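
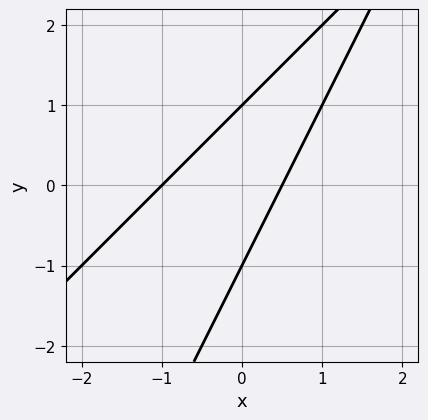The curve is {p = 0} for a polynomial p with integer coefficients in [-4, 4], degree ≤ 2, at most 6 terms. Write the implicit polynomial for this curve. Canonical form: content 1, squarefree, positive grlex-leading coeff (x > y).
(a) Degree: the shape is more complex than any degree-1 curve, so deg p = 2.
(b) Against the integer gridlines: it meets the x-axis at x = -1 (among the integer gridlines); among the integer gridlines, it crosses the y-axis at y ∈ {-1, 1}.
(c) Matching integer coefficients to the picture gives p.

2*x^2 - 3*x*y + y^2 + x - 1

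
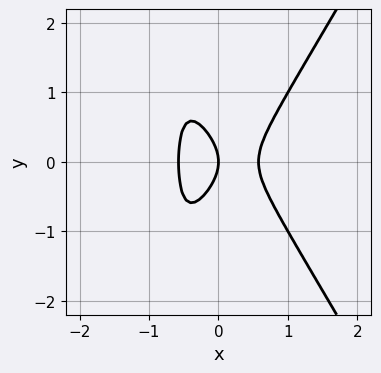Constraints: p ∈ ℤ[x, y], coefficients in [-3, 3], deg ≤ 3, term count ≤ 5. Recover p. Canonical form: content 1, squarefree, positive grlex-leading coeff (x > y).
Degree: the shape is more complex than any degree-2 curve, so deg p = 3.
Symmetries: mirror symmetry y ↦ −y ⇒ only even powers of y.
Reading off the gridlines: one x-axis crossing is at x = 0; one y-axis crossing is at y = 0.
Together with the visible shape, these determine p as stated.

3*x^3 - x*y^2 - y^2 - x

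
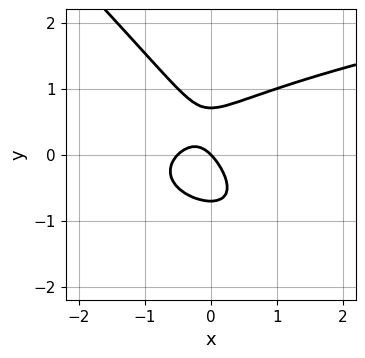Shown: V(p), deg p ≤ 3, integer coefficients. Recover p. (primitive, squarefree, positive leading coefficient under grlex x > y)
2*x*y^2 + 2*y^3 - 2*x^2 - x - y

1. The degree is 3 — no degree-2 curve has this shape.
2. From the axis intercepts and sections: it crosses the x-axis at the gridline x = 0; it crosses the y-axis at the gridline y = 0.
3. Assembling these constraints gives the stated polynomial.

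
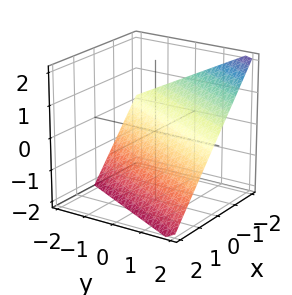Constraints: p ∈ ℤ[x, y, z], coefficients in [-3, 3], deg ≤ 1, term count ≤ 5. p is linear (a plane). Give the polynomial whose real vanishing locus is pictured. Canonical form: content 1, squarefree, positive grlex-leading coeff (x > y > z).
2*x - y + 2*z + 2

First, degree: the surface is flat (a plane), so deg p = 1.
Then, observable constraints: it crosses the z-axis at the gridline z = -1; it crosses the x-axis at the gridline x = -1.
Finally, solving for integer coefficients yields p as stated. Check: (0, 2, 0) on the y-axis lies on the surface, and p(0, 2, 0) = 0. ✓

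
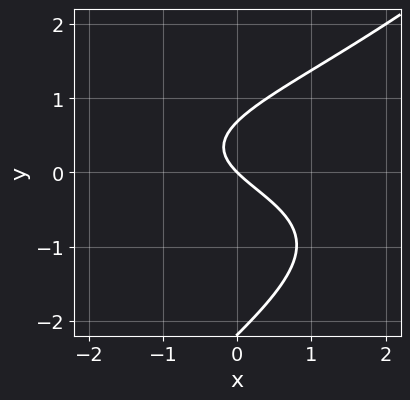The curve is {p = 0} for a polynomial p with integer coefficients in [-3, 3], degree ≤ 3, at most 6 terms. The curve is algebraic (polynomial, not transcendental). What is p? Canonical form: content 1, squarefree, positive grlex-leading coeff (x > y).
1. deg p = 3. The shape is more complex than any degree-2 curve.
2. Reading off the gridlines: one y-axis crossing is at y = 0; it crosses the x-axis at the gridline x = 0.
3. Fitting integer coefficients to these (and the overall shape) gives p.

2*x*y^2 - 2*y^3 - 3*y^2 + 3*x + 3*y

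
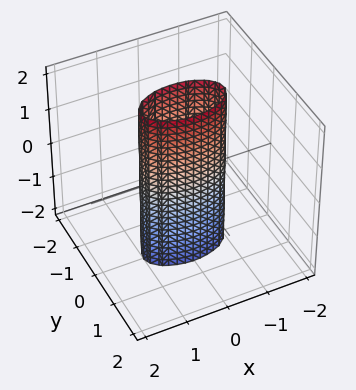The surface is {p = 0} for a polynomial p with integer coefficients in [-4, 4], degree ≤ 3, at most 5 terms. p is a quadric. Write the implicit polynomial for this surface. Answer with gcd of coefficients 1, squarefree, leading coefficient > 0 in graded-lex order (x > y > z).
(a) The degree is 2 — constant cross-section along one axis; a quadric.
(b) Symmetries: mirror symmetry x ↦ −x ⇒ only even powers of x; mirror symmetry y ↦ −y ⇒ only even powers of y; it's symmetric under z → −z, forcing even powers of z.
(c) From the visible intercepts: it misses every integer gridline on the z-axis; the x-axis gridline crossings are at x ∈ {-1, 1}.
(d) Matching integer coefficients to the picture gives p.

x^2 + 3*y^2 - 1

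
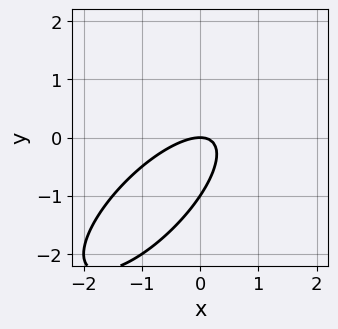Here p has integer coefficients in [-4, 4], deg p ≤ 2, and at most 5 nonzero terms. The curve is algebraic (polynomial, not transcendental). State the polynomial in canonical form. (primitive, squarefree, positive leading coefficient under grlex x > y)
First, deg p = 2. The shape is more complex than any degree-1 curve.
Then, from the visible intercepts: it meets the x-axis at x = 0 (among the integer gridlines); among the integer gridlines, it crosses the y-axis at y ∈ {-1, 0}.
Finally, matching integer coefficients to the picture gives p.

2*x^2 - 3*x*y + 2*y^2 + 2*y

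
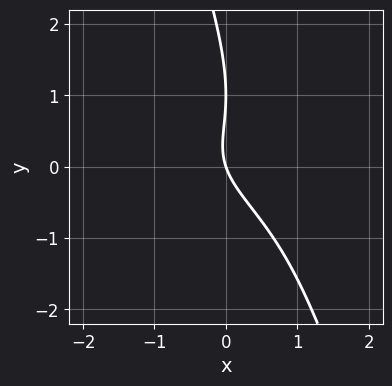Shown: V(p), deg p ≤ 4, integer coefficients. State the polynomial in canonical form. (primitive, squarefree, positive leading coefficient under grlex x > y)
First, deg p = 3.
Next, from the visible intercepts: the y-axis gridline crossings are at y ∈ {0, 1}; it meets the x-axis at x = 0 (among the integer gridlines).
Finally, putting this together gives p.

3*x*y^2 + y^3 - 2*y^2 + 3*x + y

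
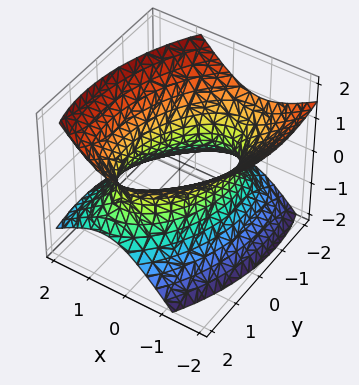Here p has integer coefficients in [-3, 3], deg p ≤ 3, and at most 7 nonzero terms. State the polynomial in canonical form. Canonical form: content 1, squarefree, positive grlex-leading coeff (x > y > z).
First, deg p = 2. A generic line meets the surface in up to 2 points.
Then, checking where it meets the axes: it misses every integer gridline on the z-axis; among the integer gridlines, it crosses the x-axis at x ∈ {-1, 1}.
Finally, together with the visible shape, these determine p as stated.

2*x^2 - x*y + x*z + y^2 - 2*z^2 - 2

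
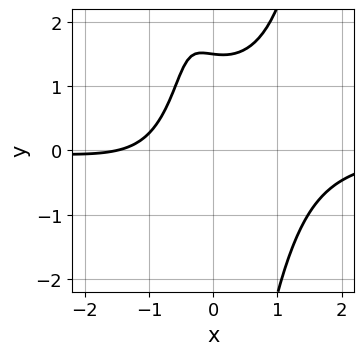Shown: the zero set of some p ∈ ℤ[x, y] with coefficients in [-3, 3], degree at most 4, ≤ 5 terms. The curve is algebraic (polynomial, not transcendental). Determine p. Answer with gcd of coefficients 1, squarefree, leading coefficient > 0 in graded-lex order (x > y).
2*x^3*y - x*y^2 + 2*x - 2*y + 3

First, the degree is 4 — no degree-3 curve has this shape.
Finally, matching integer coefficients to the picture gives p.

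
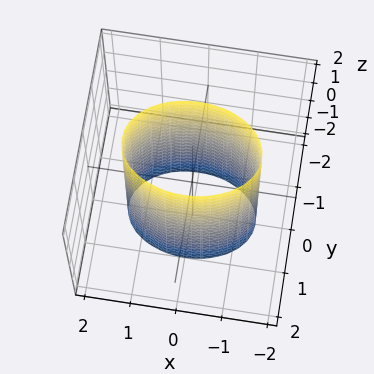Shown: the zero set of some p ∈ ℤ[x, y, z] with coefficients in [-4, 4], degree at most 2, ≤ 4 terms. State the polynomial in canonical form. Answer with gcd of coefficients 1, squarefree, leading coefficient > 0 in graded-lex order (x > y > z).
x^2 + 2*y^2 - 2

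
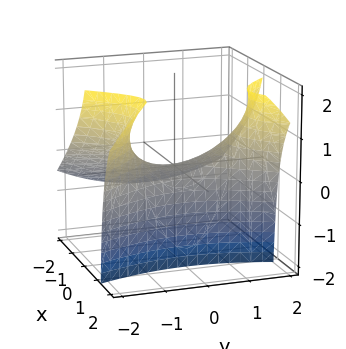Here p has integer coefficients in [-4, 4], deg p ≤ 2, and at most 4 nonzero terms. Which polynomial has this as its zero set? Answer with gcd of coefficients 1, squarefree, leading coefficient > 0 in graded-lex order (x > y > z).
2*x^2 - 3*x*z - y^2 + 3*z

deg p = 2. No degree-1 surface has this shape.
Reading off the gridlines: it meets the x-axis at x = 0 (among the integer gridlines); it meets the y-axis at y = 0 (among the integer gridlines).
Together with the visible shape, these determine p as stated.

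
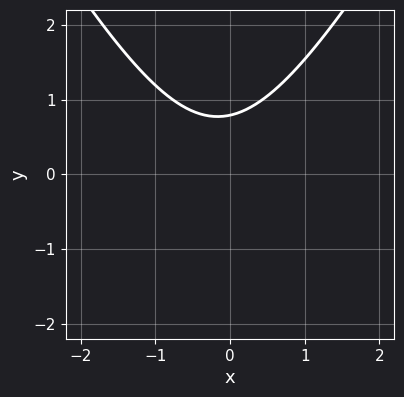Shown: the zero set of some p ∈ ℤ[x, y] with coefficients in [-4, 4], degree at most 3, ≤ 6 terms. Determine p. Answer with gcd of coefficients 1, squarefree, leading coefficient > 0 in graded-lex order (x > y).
1. deg p = 2.
2. Observable constraints: the curve avoids every integer x-axis point in the box.
3. The integer polynomial consistent with all of this is the stated p.

3*x^2 - y^2 + x - 3*y + 3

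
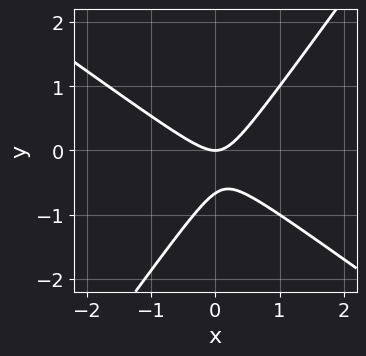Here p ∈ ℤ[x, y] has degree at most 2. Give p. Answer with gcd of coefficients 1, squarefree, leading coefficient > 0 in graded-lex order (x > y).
deg p = 2.
From the visible intercepts: it crosses the y-axis at the gridline y = 0; it meets the x-axis at x = 0 (among the integer gridlines).
These observations pin down the coefficients.

3*x^2 + 2*x*y - 3*y^2 - 2*y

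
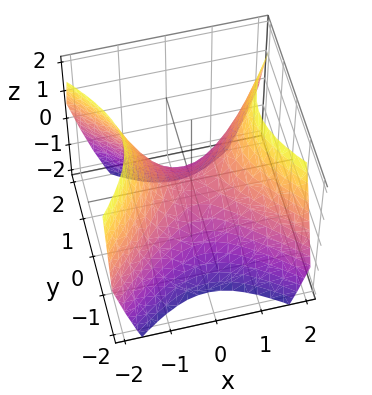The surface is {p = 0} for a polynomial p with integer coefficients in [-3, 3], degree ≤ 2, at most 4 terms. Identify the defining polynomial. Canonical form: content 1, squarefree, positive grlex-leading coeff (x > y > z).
x^2 - y^2 - z

(a) deg p = 2. A hyperbolic paraboloid; a quadric.
(b) Symmetries: mirror symmetry x ↦ −x ⇒ only even powers of x; mirror symmetry y ↦ −y ⇒ only even powers of y.
(c) From the axis intercepts and sections: it meets the x-axis at x = 0 (among the integer gridlines); one z-axis crossing is at z = 0.
(d) Assembling these constraints gives the stated polynomial.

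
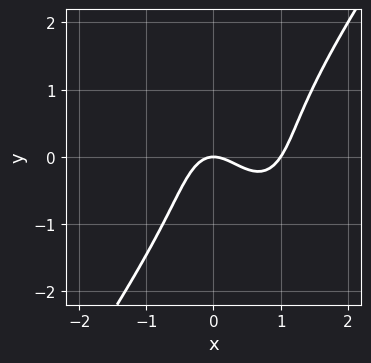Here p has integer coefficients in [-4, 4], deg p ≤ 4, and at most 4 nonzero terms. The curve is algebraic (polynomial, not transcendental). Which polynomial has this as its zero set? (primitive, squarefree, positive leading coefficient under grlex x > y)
3*x^3 - y^3 - 3*x^2 - 2*y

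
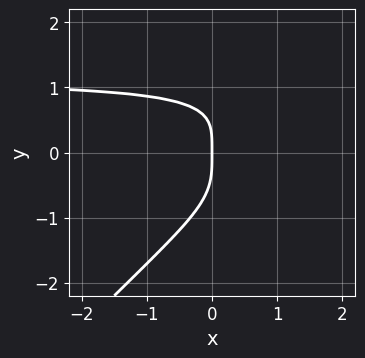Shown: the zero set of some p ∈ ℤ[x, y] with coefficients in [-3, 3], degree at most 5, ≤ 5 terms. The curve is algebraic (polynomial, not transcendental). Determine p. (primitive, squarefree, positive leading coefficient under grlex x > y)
Degree: no degree-3 curve has this shape, so deg p = 4.
Reading off the gridlines: one x-axis crossing is at x = 0; it meets the y-axis at y = 0 (among the integer gridlines).
Fitting integer coefficients to these (and the overall shape) gives p.

3*x*y^3 - 3*y^4 - 2*x*y^2 + x*y - 3*x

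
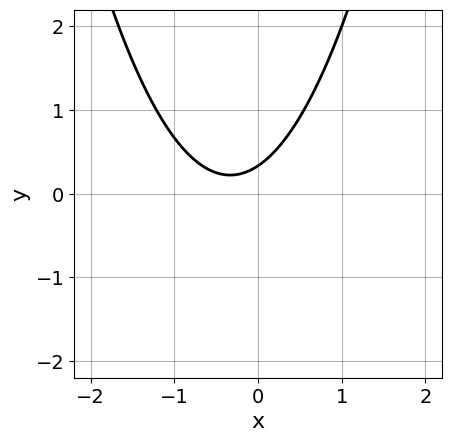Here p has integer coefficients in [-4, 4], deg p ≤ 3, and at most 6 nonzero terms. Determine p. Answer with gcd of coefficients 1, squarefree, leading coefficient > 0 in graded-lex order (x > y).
3*x^2 + 2*x - 3*y + 1

1. deg p = 2.
2. From the axis intercepts and sections: the curve avoids every integer x-axis point in the box.
3. Matching integer coefficients to the picture gives p.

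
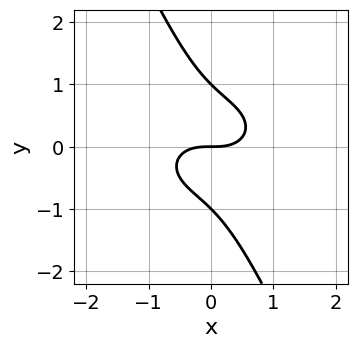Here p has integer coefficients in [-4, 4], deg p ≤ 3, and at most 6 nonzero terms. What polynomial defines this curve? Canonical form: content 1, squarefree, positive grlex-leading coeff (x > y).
x^3 + 2*x*y^2 + y^3 - y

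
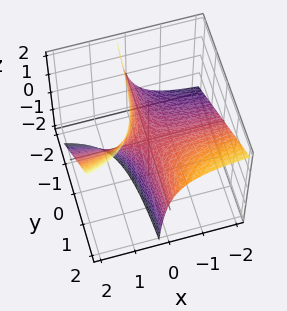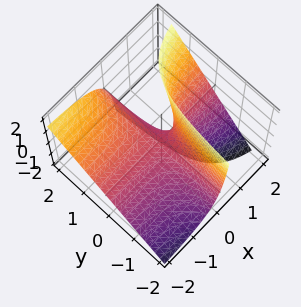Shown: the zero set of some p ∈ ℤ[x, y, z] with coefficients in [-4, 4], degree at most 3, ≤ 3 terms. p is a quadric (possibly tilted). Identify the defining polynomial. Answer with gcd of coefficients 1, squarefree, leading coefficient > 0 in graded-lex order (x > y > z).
2*x*y - 2*x*z + z

(a) deg p = 2.
(b) Checking where it meets the axes: the visible x-axis segment lies entirely on the surface; every point of the y-axis in the box is on the surface; it meets the z-axis at z = 0 (among the integer gridlines).
(c) These observations pin down the coefficients.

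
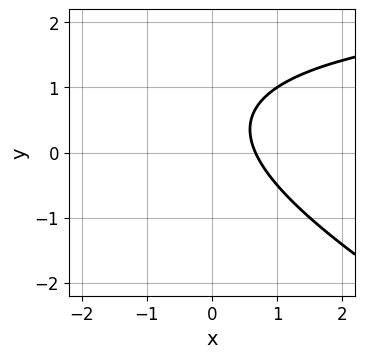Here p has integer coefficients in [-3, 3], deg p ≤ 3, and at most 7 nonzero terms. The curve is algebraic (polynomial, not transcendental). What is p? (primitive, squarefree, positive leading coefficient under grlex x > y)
x*y + 2*y^2 - 3*x - 2*y + 2

1. deg p = 2.
2. Checking where it meets the axes: it misses every integer gridline on the y-axis.
3. These observations pin down the coefficients.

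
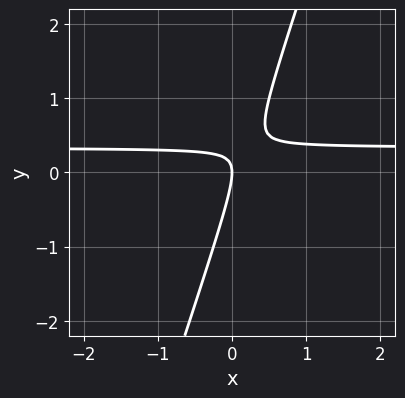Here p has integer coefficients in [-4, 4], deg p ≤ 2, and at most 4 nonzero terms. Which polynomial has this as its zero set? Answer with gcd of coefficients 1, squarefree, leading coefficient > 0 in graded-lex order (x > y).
3*x*y - y^2 - x

The degree is 2 — no degree-1 curve has this shape.
Checking where it meets the axes: it meets the y-axis at y = 0 (among the integer gridlines); it meets the x-axis at x = 0 (among the integer gridlines).
These observations pin down the coefficients.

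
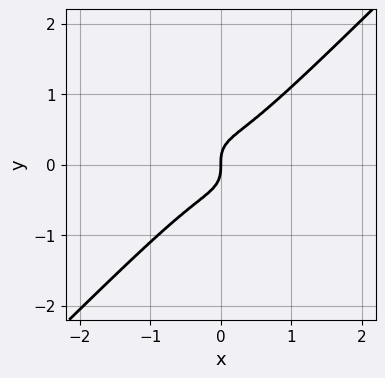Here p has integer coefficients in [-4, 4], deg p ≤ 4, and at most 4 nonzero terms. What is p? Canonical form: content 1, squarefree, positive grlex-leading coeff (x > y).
deg p = 3. No degree-2 curve has this shape.
From the visible intercepts: it meets the y-axis at y = 0 (among the integer gridlines); it meets the x-axis at x = 0 (among the integer gridlines).
Putting this together gives p.

3*x^3 - 3*y^3 + x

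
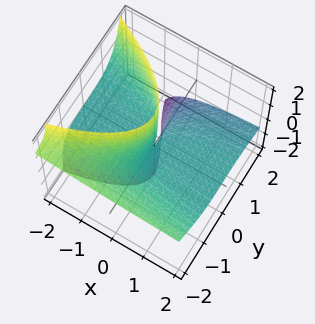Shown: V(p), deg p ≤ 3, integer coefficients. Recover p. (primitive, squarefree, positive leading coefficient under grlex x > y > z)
x*y*z + y^3 + 2*y^2*z + 3*x*z

First, degree: a generic line meets the surface in up to 3 points, so deg p = 3.
Then, reading off the gridlines: the visible x-axis segment lies entirely on the surface; one y-axis crossing is at y = 0; the visible z-axis segment lies entirely on the surface.
Finally, fitting integer coefficients to these (and the overall shape) gives p.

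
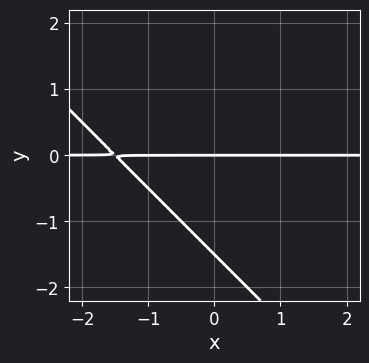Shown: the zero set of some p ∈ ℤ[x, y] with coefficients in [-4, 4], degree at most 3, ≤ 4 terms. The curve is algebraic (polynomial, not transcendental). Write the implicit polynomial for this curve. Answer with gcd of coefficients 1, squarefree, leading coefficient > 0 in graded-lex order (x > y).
2*x*y + 2*y^2 + 3*y

The degree is 2 — the shape is more complex than any degree-1 curve.
Against the integer gridlines: the visible x-axis segment lies entirely on the curve; one y-axis crossing is at y = 0.
Putting this together gives p.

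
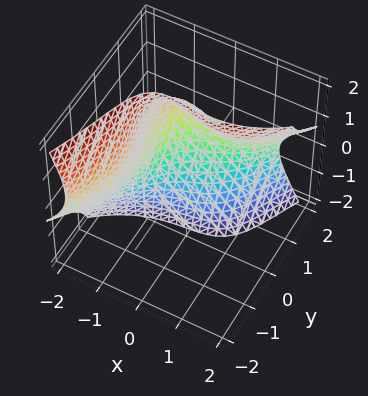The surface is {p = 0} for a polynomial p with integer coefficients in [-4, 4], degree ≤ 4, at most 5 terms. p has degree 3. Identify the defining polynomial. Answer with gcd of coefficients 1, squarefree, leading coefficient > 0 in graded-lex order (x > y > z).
(a) Degree: a generic line meets the surface in up to 3 points, so deg p = 3.
(b) Against the integer gridlines: no z-intercept at any integer in the box.
(c) These observations pin down the coefficients.

2*x^3 - 3*x*y*z - y^3 - 3*y*z^2 + 3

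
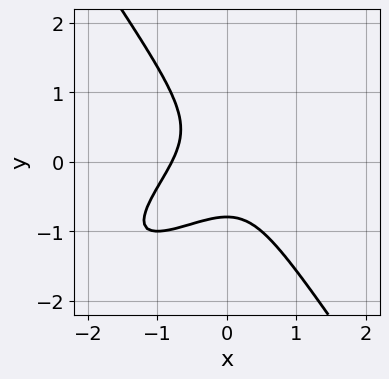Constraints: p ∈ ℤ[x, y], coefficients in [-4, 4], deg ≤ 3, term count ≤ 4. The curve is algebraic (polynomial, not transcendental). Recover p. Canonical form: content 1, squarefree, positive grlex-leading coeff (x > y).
2*x^3 - 3*x^2*y + 2*y^3 + 1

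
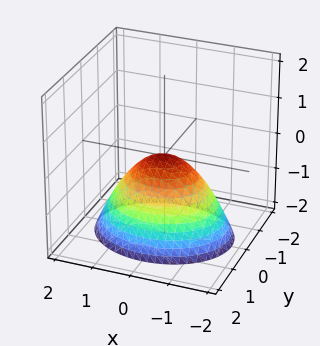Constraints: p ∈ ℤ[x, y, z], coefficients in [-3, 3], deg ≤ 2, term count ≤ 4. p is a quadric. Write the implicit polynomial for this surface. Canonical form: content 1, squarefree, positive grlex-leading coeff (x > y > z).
2*x^2 + 3*y^2 + 3*z

(a) Degree: a single bowl opening along one axis; a quadric, so deg p = 2.
(b) Symmetries: the y ↦ −y reflection is a symmetry, so y appears only in even powers; the x ↦ −x reflection is a symmetry, so x appears only in even powers.
(c) From the axis intercepts and sections: it meets the z-axis at z = 0 (among the integer gridlines); one y-axis crossing is at y = 0.
(d) Assembling these constraints gives the stated polynomial.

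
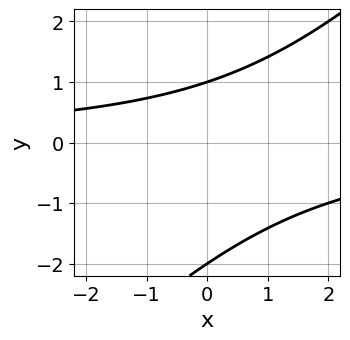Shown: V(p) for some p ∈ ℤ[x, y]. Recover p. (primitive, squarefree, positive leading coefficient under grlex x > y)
x*y - y^2 - y + 2

Degree: a generic line meets the curve in up to 2 points, so deg p = 2.
Against the integer gridlines: the y-axis gridline crossings are at y ∈ {-2, 1}; it misses every integer gridline on the x-axis.
These observations pin down the coefficients.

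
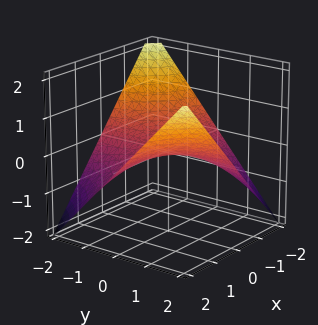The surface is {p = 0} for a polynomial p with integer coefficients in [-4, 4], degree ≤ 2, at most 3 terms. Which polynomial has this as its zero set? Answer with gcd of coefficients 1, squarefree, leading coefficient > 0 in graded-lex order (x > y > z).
x*y - 2*z

1. The degree is 2 — a hyperbolic paraboloid; a quadric.
2. From the axis intercepts and sections: the visible y-axis segment lies entirely on the surface; one z-axis crossing is at z = 0; the visible x-axis segment lies entirely on the surface.
3. Matching integer coefficients to the picture gives p.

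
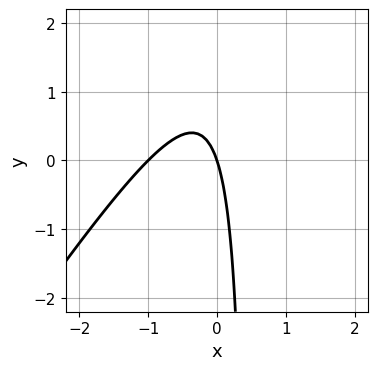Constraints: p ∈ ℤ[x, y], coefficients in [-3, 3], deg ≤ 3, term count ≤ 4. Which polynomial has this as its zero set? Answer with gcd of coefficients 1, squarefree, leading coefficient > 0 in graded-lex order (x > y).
The degree is 2 — no degree-1 curve has this shape.
From the axis intercepts and sections: the x-axis gridline crossings are at x ∈ {-1, 0}; one y-axis crossing is at y = 0.
The integer polynomial consistent with all of this is the stated p.

3*x^2 - 2*x*y + 3*x + y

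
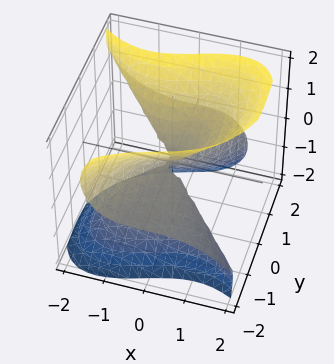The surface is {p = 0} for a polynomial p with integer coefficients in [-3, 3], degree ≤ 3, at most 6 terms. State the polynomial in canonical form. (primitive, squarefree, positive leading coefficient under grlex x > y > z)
2*x^3 - 2*x*y*z + 3*y^2*z - 2*z^3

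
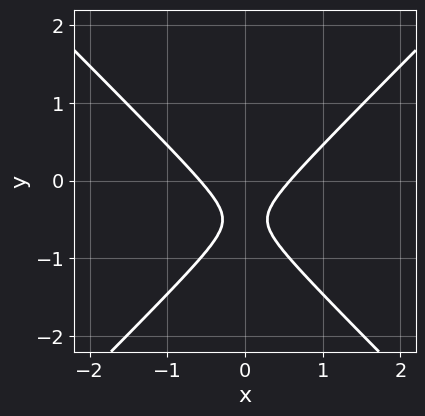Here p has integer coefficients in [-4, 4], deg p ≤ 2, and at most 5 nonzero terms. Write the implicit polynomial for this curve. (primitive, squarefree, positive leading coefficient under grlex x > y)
3*x^2 - 3*y^2 - 3*y - 1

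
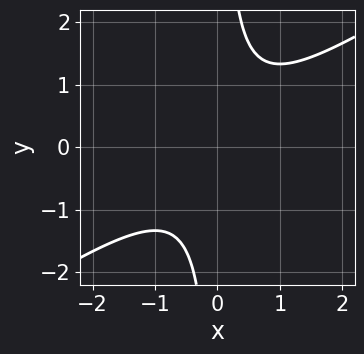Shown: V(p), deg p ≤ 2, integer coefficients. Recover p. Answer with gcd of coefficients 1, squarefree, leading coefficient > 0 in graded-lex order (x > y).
2*x^2 - 3*x*y + 2

Degree: the shape is more complex than any degree-1 curve, so deg p = 2.
Against the integer gridlines: the curve avoids every integer y-axis point in the box; it misses every integer gridline on the x-axis.
Fitting integer coefficients to these (and the overall shape) gives p.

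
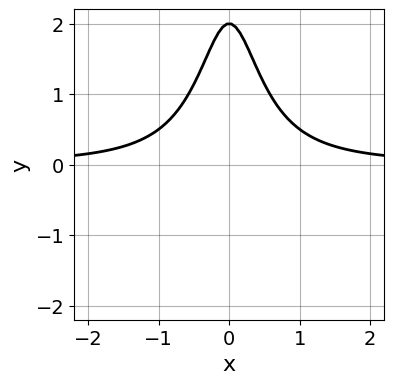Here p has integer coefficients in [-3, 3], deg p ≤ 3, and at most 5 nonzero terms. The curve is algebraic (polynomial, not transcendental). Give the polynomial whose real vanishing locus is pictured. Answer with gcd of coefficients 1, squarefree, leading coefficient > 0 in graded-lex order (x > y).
3*x^2*y + y - 2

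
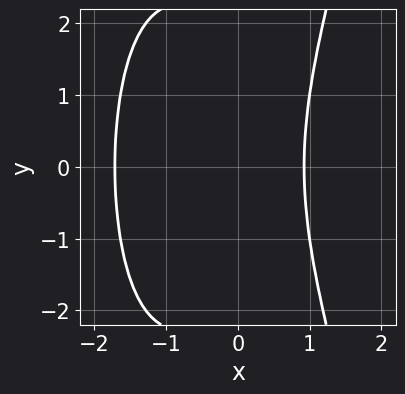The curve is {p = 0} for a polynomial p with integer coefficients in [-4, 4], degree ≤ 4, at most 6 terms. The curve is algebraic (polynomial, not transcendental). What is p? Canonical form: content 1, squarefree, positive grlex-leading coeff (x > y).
1. The degree is 4 — a generic line meets the curve in up to 4 points.
2. Symmetries: the y ↦ −y reflection is a symmetry, so y appears only in even powers.
3. From the visible intercepts: no y-intercept at any integer in the box.
4. Solving for integer coefficients yields p as stated.

3*x^4 + 3*x^3 - x*y^2 - 3*x^2 - 2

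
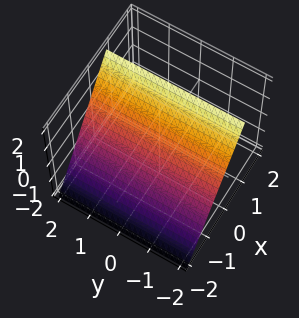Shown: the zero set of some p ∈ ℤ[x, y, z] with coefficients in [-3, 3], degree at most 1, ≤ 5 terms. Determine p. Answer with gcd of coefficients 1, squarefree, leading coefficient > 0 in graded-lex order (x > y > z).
3*x - 2*z + 2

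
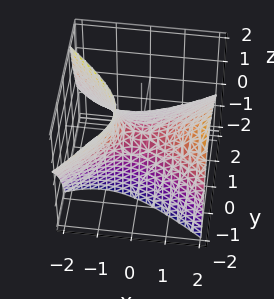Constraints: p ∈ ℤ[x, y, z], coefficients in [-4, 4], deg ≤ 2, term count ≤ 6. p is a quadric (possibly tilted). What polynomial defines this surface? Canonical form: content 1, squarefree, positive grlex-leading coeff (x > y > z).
2*x^2 - 2*x*z - 3*y^2 - 3*y*z - 3*z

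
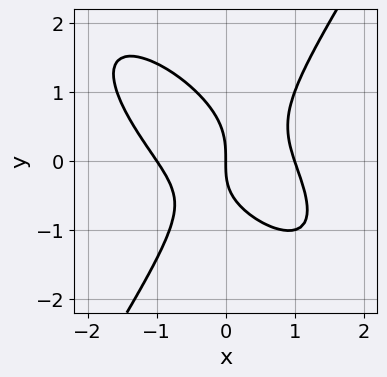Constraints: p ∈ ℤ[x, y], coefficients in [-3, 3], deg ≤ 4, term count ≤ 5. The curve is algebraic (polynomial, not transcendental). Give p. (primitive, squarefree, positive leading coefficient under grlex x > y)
The degree is 3 — the shape is more complex than any degree-2 curve.
Against the integer gridlines: the x-axis gridline crossings are at x ∈ {-1, 0, 1}; one y-axis crossing is at y = 0.
The integer polynomial consistent with all of this is the stated p.

3*x^3 + 3*x^2*y - 2*y^3 - x*y - 3*x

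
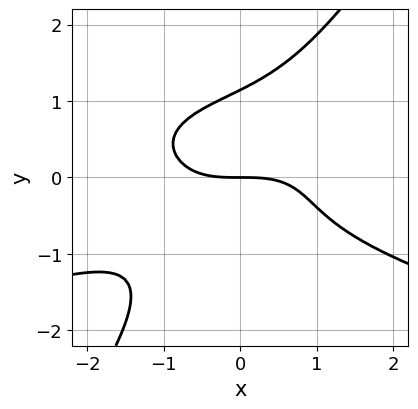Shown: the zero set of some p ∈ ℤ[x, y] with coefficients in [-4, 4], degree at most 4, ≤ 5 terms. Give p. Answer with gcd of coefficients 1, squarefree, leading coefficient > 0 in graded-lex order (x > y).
Degree: the shape is more complex than any degree-3 curve, so deg p = 4.
Reading off the gridlines: it meets the x-axis at x = 0 (among the integer gridlines); one y-axis crossing is at y = 0.
Assembling these constraints gives the stated polynomial.

3*x*y^3 - 2*y^4 + x^3 - x^2*y + 3*y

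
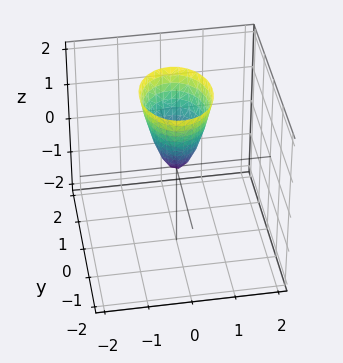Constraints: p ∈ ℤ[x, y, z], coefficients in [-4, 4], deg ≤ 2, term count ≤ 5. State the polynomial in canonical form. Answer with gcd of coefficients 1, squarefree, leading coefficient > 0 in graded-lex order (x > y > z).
3*x^2 + 2*y^2 - z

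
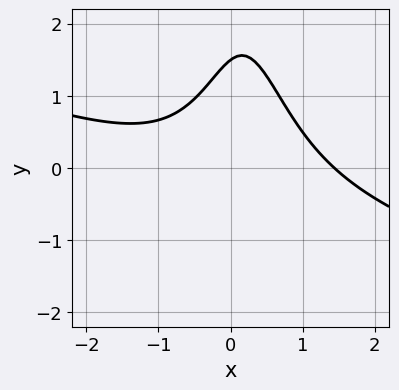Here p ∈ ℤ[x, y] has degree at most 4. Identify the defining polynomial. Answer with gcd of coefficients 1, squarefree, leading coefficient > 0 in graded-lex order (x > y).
x^3 + 3*x^2*y - x*y + 2*y - 3

1. The degree is 3 — no degree-2 curve has this shape.
2. Putting this together gives p.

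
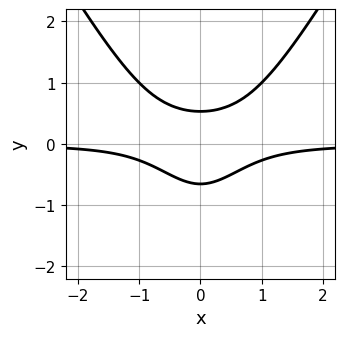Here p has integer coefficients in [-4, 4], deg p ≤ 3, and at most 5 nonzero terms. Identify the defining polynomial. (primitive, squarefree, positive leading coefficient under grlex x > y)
3*x^2*y - y^3 - 3*y^2 + 1

(a) Degree: no degree-2 curve has this shape, so deg p = 3.
(b) Symmetries: mirror symmetry x ↦ −x ⇒ only even powers of x.
(c) From the visible intercepts: the curve avoids every integer x-axis point in the box.
(d) The integer polynomial consistent with all of this is the stated p.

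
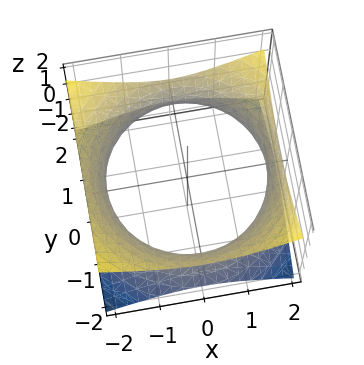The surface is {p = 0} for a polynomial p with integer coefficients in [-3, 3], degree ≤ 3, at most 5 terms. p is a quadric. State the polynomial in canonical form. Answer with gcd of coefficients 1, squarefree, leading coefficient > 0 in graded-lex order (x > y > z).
x^2 + y^2 - 2*z^2 - 3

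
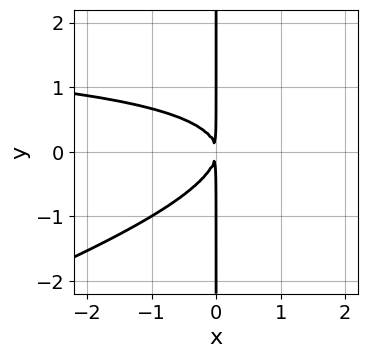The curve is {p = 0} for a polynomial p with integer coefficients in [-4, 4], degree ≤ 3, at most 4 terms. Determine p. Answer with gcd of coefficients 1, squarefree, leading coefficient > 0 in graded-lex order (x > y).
(a) The degree is 3 — the shape is more complex than any degree-2 curve.
(b) Checking where it meets the axes: the visible y-axis segment lies entirely on the curve.
(c) Matching integer coefficients to the picture gives p.

x^2*y - 3*x*y^2 - 2*x^2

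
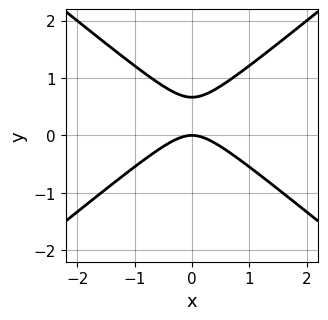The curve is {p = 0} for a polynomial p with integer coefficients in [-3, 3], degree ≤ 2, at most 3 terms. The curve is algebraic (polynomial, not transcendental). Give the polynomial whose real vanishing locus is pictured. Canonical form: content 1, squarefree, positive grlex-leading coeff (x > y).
First, the degree is 2 — a generic line meets the curve in up to 2 points.
Then, symmetries: it's symmetric under x → −x, forcing even powers of x.
Next, from the axis intercepts and sections: it crosses the x-axis at the gridline x = 0; one y-axis crossing is at y = 0.
Finally, putting this together gives p.

2*x^2 - 3*y^2 + 2*y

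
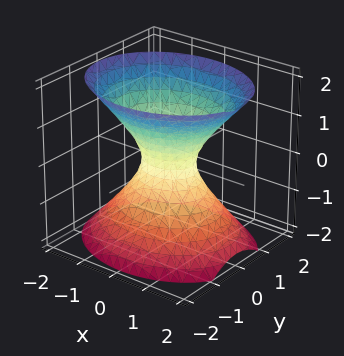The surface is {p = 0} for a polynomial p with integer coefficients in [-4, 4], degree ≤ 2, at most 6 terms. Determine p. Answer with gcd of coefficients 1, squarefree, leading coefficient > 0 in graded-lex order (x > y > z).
1. The degree is 2 — an hourglass — one-sheet hyperboloid; a quadric.
2. Symmetries: mirror symmetry x ↦ −x ⇒ only even powers of x; it's symmetric under z → −z, forcing even powers of z; the y ↦ −y reflection is a symmetry, so y appears only in even powers.
3. Checking where it meets the axes: no z-intercept at any integer in the box.
4. The integer polynomial consistent with all of this is the stated p.

2*x^2 + 3*y^2 - 2*z^2 - 1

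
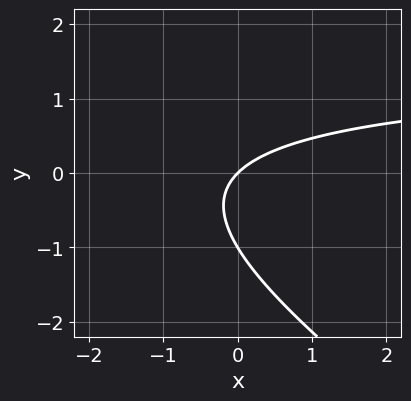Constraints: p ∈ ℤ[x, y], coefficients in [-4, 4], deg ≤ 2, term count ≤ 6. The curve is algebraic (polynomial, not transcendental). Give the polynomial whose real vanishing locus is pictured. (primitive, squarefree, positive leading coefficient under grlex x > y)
1. Degree: a generic line meets the curve in up to 2 points, so deg p = 2.
2. From the visible intercepts: the y-axis gridline crossings are at y ∈ {-1, 0}; it crosses the x-axis at the gridline x = 0.
3. Assembling these constraints gives the stated polynomial.

2*x*y + 3*y^2 - 3*x + 3*y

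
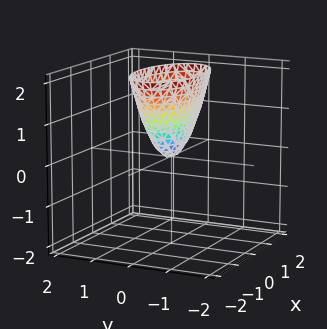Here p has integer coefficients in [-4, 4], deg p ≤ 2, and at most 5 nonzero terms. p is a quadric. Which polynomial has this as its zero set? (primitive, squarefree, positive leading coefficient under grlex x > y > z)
(a) The degree is 2 — a single bowl opening along one axis; a quadric.
(b) Symmetries: it's symmetric under y → −y, forcing even powers of y; mirror symmetry x ↦ −x ⇒ only even powers of x.
(c) From the visible intercepts: it meets the y-axis at y = 0 (among the integer gridlines); one z-axis crossing is at z = 0; it crosses the x-axis at the gridline x = 0.
(d) The integer polynomial consistent with all of this is the stated p.

x^2 + 3*y^2 - z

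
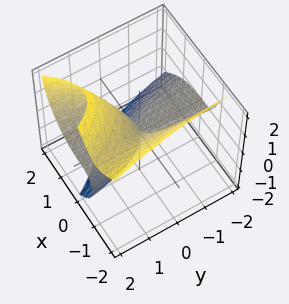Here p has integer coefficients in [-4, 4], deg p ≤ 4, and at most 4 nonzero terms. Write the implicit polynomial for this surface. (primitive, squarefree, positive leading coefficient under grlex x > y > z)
2*x^3 - 2*x*y*z + z^3 - 2*y*z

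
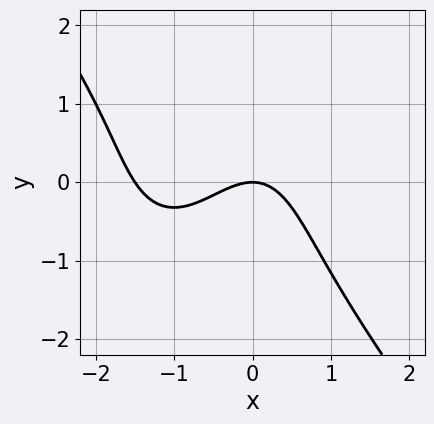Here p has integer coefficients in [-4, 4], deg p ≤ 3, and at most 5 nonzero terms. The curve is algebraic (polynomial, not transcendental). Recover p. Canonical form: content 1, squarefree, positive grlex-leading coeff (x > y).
2*x^3 + y^3 + 3*x^2 + 3*y

1. deg p = 3.
2. Checking where it meets the axes: it meets the x-axis at x = 0 (among the integer gridlines); it meets the y-axis at y = 0 (among the integer gridlines).
3. Matching integer coefficients to the picture gives p.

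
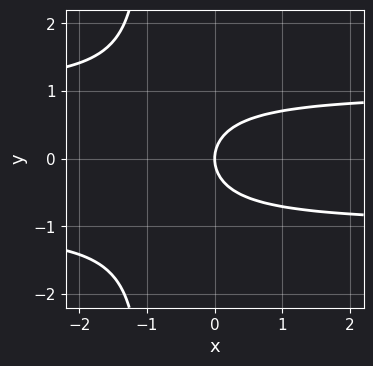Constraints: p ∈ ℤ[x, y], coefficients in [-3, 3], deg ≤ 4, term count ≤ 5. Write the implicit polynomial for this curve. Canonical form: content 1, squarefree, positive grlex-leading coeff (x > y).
x*y^2 + y^2 - x

Degree: a generic line meets the curve in up to 3 points, so deg p = 3.
Symmetries: the y ↦ −y reflection is a symmetry, so y appears only in even powers.
Against the integer gridlines: it meets the x-axis at x = 0 (among the integer gridlines); one y-axis crossing is at y = 0.
Together with the visible shape, these determine p as stated.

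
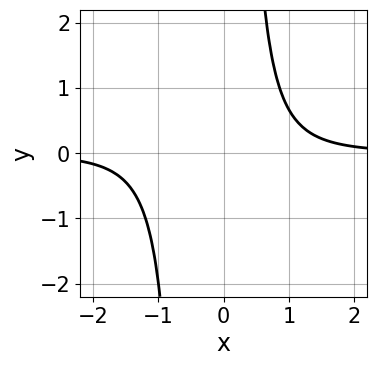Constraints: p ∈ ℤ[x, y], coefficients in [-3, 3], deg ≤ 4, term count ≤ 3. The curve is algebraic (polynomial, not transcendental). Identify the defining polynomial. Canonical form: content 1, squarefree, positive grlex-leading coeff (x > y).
2*x^3*y + x^2*y - 2

1. Degree: a generic line meets the curve in up to 4 points, so deg p = 4.
2. Against the integer gridlines: it misses every integer gridline on the x-axis; it misses every integer gridline on the y-axis.
3. These observations pin down the coefficients.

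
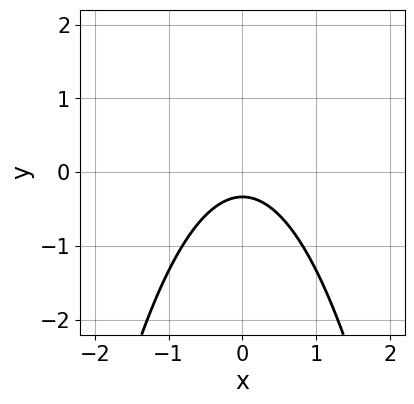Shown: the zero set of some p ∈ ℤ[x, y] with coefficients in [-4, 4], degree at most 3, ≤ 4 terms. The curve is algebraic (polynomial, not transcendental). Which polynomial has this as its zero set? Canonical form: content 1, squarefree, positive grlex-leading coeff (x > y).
First, degree: a generic line meets the curve in up to 2 points, so deg p = 2.
Then, symmetries: mirror symmetry x ↦ −x ⇒ only even powers of x.
Then, reading off the gridlines: the curve avoids every integer x-axis point in the box.
Finally, the integer polynomial consistent with all of this is the stated p.

3*x^2 + 3*y + 1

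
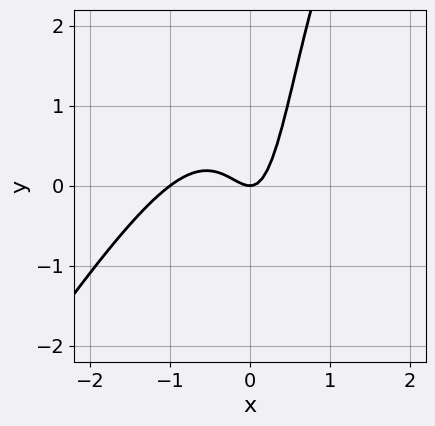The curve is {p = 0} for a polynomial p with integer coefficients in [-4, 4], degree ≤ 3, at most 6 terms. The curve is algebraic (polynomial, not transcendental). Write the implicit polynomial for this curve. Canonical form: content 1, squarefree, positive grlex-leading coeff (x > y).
3*x^3 - 2*x^2*y + 3*x^2 + x*y - y

deg p = 3. A generic line meets the curve in up to 3 points.
From the visible intercepts: it meets the y-axis at y = 0 (among the integer gridlines); among the integer gridlines, it crosses the x-axis at x ∈ {-1, 0}.
Solving for integer coefficients yields p as stated.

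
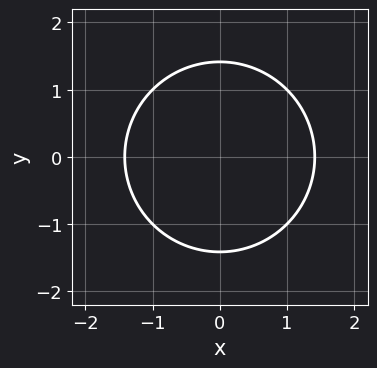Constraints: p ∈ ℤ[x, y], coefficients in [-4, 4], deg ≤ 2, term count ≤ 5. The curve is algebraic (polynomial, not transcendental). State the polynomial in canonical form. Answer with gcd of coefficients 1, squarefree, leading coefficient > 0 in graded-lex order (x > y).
x^2 + y^2 - 2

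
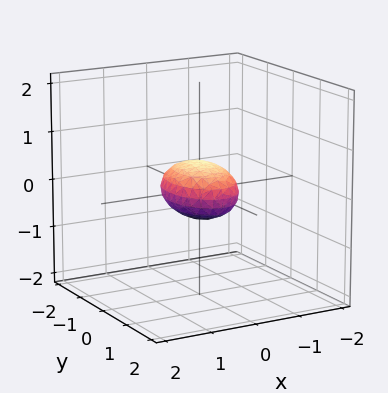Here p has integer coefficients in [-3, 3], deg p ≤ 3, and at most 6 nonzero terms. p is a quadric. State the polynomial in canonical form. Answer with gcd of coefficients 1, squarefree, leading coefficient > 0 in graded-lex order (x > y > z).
2*x^2 + y^2 + 3*z^2 - 1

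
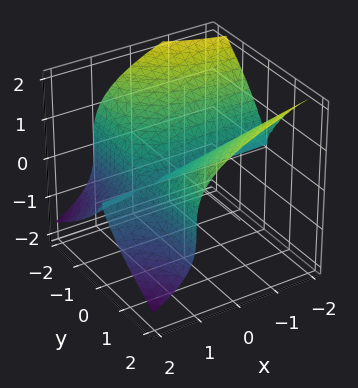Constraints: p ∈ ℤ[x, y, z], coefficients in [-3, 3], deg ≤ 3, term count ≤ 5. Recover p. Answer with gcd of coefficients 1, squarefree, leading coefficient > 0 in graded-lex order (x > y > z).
x*y^2 + z^3 - y^2

1. deg p = 3. The shape is more complex than any degree-2 surface.
2. Observable constraints: the visible x-axis segment lies entirely on the surface; one y-axis crossing is at y = 0.
3. Together with the visible shape, these determine p as stated.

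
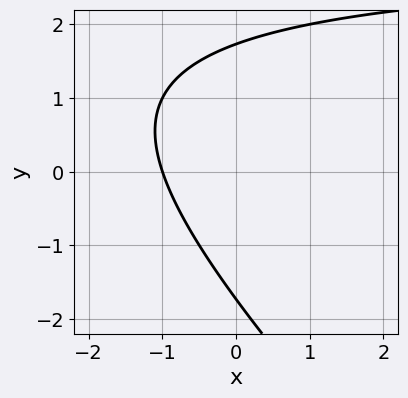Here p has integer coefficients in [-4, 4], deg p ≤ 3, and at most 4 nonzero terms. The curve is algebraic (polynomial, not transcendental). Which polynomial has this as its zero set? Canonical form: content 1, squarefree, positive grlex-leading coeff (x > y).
x*y + y^2 - 3*x - 3

First, deg p = 2. No degree-1 curve has this shape.
Next, from the visible intercepts: one x-axis crossing is at x = -1.
Finally, putting this together gives p.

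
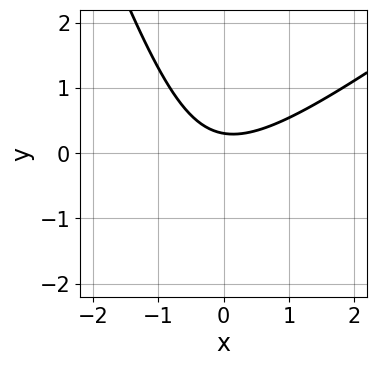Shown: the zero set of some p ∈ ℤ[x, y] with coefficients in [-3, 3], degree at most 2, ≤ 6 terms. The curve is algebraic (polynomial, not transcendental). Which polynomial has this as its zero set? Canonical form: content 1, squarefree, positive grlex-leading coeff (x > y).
First, the degree is 2 — the shape is more complex than any degree-1 curve.
Next, against the integer gridlines: it misses every integer gridline on the x-axis.
Finally, matching integer coefficients to the picture gives p.

2*x^2 - 2*x*y - y^2 - 3*y + 1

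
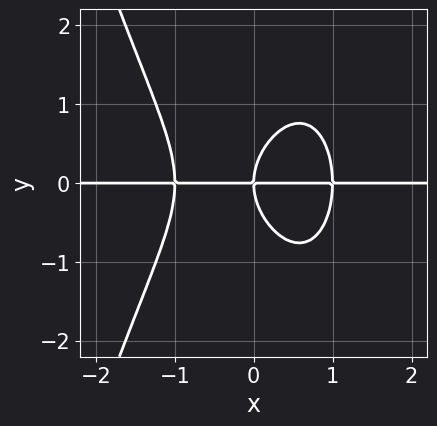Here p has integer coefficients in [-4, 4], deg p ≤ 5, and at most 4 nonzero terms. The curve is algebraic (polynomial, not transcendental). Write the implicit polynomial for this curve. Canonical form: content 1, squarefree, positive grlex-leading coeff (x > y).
deg p = 4. No degree-3 curve has this shape.
From the visible intercepts: every point of the x-axis in the box is on the curve; one y-axis crossing is at y = 0.
Putting this together gives p.

3*x^3*y + 2*y^3 - 3*x*y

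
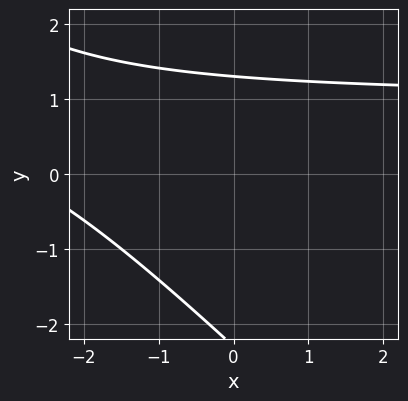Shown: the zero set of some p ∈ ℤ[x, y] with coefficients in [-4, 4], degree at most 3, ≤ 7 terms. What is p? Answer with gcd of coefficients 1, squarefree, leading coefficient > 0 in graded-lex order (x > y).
x*y + y^2 - x + y - 3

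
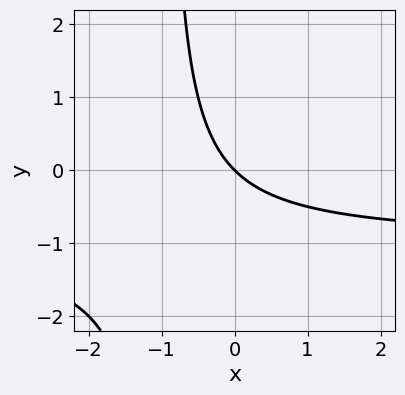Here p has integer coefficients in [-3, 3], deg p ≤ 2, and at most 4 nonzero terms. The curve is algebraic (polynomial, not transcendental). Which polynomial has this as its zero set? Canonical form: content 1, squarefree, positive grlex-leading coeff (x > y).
x*y + x + y

First, deg p = 2.
Then, checking where it meets the axes: it meets the x-axis at x = 0 (among the integer gridlines); it crosses the y-axis at the gridline y = 0.
Finally, solving for integer coefficients yields p as stated.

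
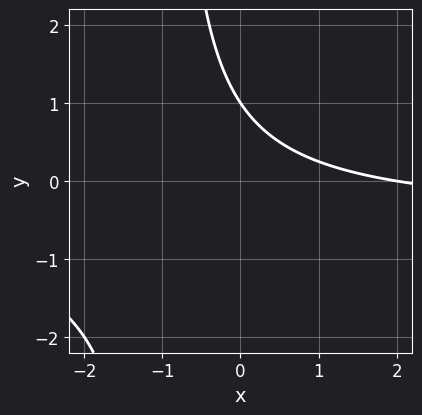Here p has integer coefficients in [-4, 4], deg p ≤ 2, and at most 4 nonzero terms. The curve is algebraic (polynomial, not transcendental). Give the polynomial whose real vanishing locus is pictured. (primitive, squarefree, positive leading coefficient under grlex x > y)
The degree is 2 — no degree-1 curve has this shape.
Observable constraints: it crosses the y-axis at the gridline y = 1; it crosses the x-axis at the gridline x = 2.
Solving for integer coefficients yields p as stated.

2*x*y + x + 2*y - 2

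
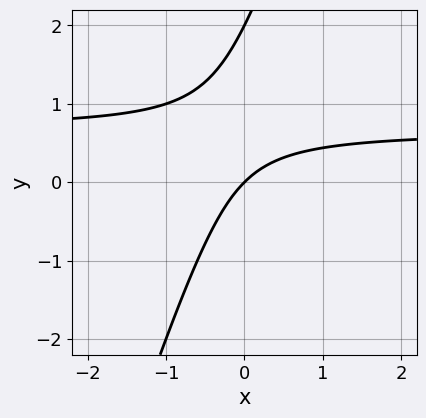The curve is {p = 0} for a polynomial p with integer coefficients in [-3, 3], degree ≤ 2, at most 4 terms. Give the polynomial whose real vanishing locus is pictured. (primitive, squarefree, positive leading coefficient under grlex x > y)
3*x*y - y^2 - 2*x + 2*y

(a) deg p = 2. A generic line meets the curve in up to 2 points.
(b) Observable constraints: the y-axis gridline crossings are at y ∈ {0, 2}; it crosses the x-axis at the gridline x = 0.
(c) These observations pin down the coefficients.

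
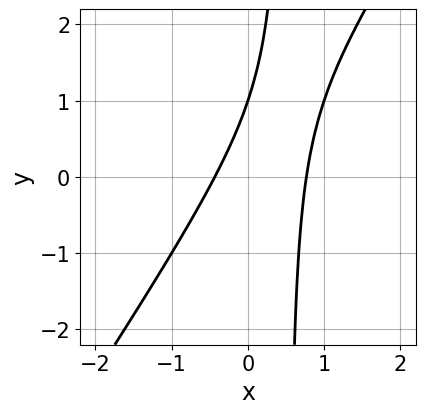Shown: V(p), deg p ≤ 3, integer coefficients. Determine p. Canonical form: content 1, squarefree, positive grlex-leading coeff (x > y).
3*x^2 - 2*x*y - x + y - 1

First, degree: the shape is more complex than any degree-1 curve, so deg p = 2.
Then, checking where it meets the axes: it crosses the y-axis at the gridline y = 1.
Finally, putting this together gives p.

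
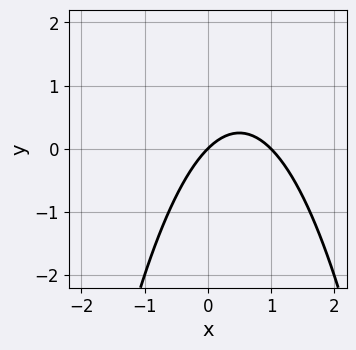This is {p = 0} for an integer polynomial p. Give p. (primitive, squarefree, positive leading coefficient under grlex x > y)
x^2 - x + y

(a) deg p = 2.
(b) From the visible intercepts: the x-axis gridline crossings are at x ∈ {0, 1}; one y-axis crossing is at y = 0.
(c) Putting this together gives p.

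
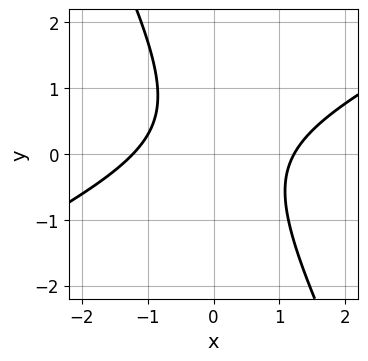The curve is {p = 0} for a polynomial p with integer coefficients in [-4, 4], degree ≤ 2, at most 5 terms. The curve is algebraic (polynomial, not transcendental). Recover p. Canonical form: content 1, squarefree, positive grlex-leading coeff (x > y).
First, the degree is 2 — no degree-1 curve has this shape.
Next, from the axis intercepts and sections: the curve avoids every integer y-axis point in the box.
Finally, these observations pin down the coefficients.

2*x^2 - 3*x*y - 2*y^2 + y - 3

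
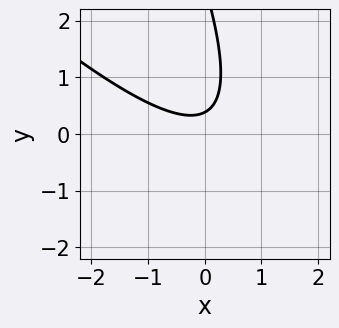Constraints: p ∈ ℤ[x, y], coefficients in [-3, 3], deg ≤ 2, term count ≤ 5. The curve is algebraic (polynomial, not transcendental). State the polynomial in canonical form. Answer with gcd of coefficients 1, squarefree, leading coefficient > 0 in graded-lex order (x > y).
First, degree: a generic line meets the curve in up to 2 points, so deg p = 2.
Then, reading off the gridlines: the curve avoids every integer x-axis point in the box.
Finally, the integer polynomial consistent with all of this is the stated p.

2*x^2 + 3*x*y + y^2 - 3*y + 1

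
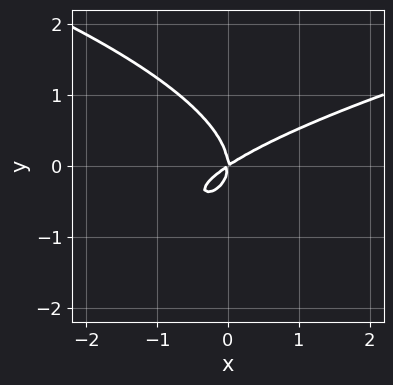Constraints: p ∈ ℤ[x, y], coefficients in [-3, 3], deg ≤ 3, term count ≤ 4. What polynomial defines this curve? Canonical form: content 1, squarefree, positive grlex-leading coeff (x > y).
1. deg p = 3.
2. From the axis intercepts and sections: it crosses the y-axis at the gridline y = 0; it crosses the x-axis at the gridline x = 0.
3. These observations pin down the coefficients.

3*y^3 - 2*x^2 + 3*x*y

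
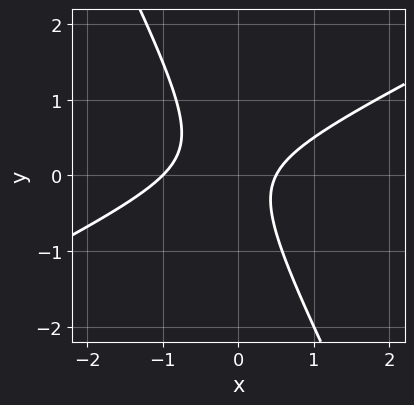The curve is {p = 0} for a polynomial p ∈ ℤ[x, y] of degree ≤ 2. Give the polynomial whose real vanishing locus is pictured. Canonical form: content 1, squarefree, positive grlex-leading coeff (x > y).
2*x^2 - 3*x*y - 2*y^2 + x - 1

(a) Degree: the shape is more complex than any degree-1 curve, so deg p = 2.
(b) Reading off the gridlines: it meets the x-axis at x = -1 (among the integer gridlines); the curve avoids every integer y-axis point in the box.
(c) Assembling these constraints gives the stated polynomial.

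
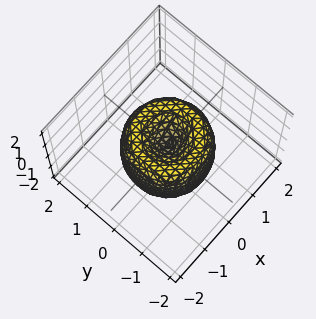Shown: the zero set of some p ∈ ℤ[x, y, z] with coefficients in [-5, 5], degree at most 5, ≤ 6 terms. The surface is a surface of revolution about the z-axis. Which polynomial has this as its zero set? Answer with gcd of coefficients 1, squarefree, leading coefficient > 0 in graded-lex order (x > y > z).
2*x^4 + 4*x^2*y^2 + 2*y^4 - 3*x^2 - 3*y^2 + z^2

(a) The degree is 4 — a generic line meets the surface in up to 4 points.
(b) Symmetries: the surface is invariant under rotation about z: p = q(x² + y², z).
(c) From the visible intercepts: one x-axis crossing is at x = 0; a circular section at z = 0 has radius between 1 and 2; it crosses the y-axis at the gridline y = 0; it meets the z-axis at z = 0 (among the integer gridlines).
(d) Solving for integer coefficients yields p as stated.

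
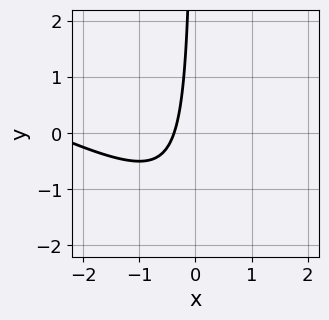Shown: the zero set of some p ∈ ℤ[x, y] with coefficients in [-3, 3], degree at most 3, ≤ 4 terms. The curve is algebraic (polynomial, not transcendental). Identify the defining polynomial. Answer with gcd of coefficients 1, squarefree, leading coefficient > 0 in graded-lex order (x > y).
1. The degree is 2 — the shape is more complex than any degree-1 curve.
2. Checking where it meets the axes: no y-intercept at any integer in the box.
3. The integer polynomial consistent with all of this is the stated p.

x^2 + 2*x*y + 3*x + 1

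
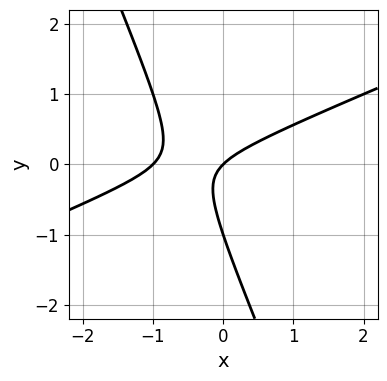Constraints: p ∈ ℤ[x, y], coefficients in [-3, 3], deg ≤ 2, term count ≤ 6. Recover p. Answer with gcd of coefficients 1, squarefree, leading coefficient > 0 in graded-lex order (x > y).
(a) deg p = 2. The shape is more complex than any degree-1 curve.
(b) From the axis intercepts and sections: the x-axis gridline crossings are at x ∈ {-1, 0}; the y-axis gridline crossings are at y ∈ {-1, 0}.
(c) Assembling these constraints gives the stated polynomial.

x^2 - 2*x*y - y^2 + x - y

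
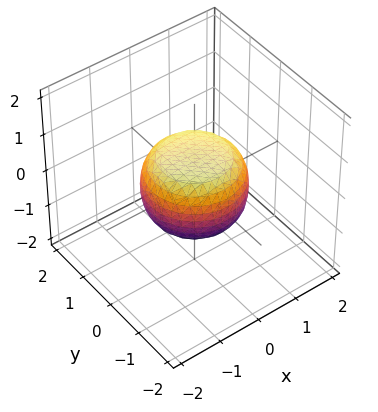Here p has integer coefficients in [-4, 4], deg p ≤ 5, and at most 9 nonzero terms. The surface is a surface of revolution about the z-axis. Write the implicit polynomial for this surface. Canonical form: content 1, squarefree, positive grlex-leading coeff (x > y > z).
2*x^4 + 4*x^2*y^2 + 2*y^4 - x^2 - y^2 + 3*z^2 - 2

First, degree: no degree-3 surface has this shape, so deg p = 4.
Then, symmetries: rotational symmetry about the z-axis ⇒ p depends on x, y only through x² + y².
Next, observable constraints: a circular section at z = 0 has radius between 1 and 2.
Finally, fitting integer coefficients to these (and the overall shape) gives p.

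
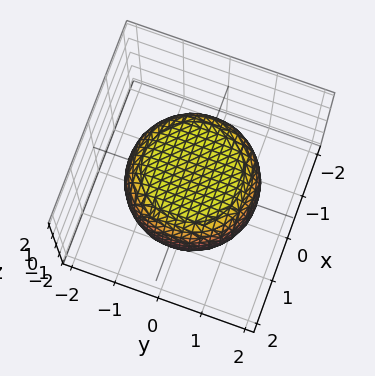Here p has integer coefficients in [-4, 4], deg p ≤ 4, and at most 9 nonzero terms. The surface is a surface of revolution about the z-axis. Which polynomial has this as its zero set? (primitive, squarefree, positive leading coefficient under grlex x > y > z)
The degree is 4 — the shape is more complex than any degree-3 surface.
Symmetry: every cross-section ⟂ z is a circle, so x, y appear only via x² + y².
From the visible intercepts: a circular section at z = -1 has radius exactly 1; the z-axis gridline crossings are at z ∈ {-1, 1}.
Putting this together gives p.

x^4 + 2*x^2*y^2 + y^4 - x^2 - y^2 + 2*z^2 - 2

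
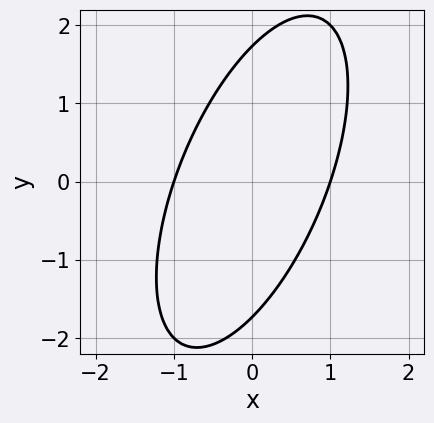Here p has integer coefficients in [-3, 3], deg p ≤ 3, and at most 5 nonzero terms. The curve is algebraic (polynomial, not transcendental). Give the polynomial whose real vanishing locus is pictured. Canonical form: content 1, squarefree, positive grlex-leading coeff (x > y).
3*x^2 - 2*x*y + y^2 - 3

First, the degree is 2 — a generic line meets the curve in up to 2 points.
Next, against the integer gridlines: among the integer gridlines, it crosses the x-axis at x ∈ {-1, 1}.
Finally, the integer polynomial consistent with all of this is the stated p.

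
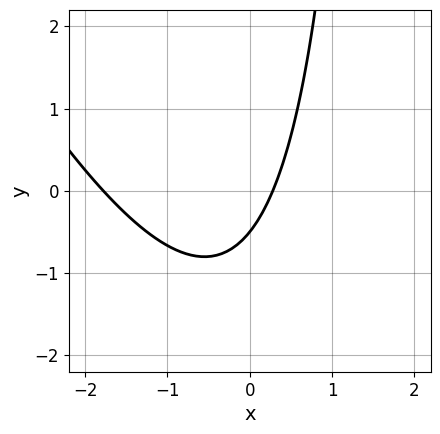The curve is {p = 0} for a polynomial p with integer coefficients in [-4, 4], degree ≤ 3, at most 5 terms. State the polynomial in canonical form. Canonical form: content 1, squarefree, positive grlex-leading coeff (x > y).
2*x^2 + x*y + 3*x - 2*y - 1

First, the degree is 2 — no degree-1 curve has this shape.
Finally, the integer polynomial consistent with all of this is the stated p.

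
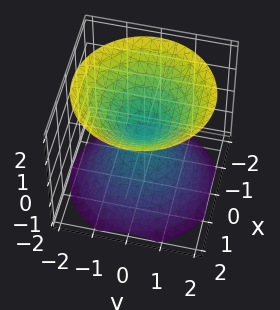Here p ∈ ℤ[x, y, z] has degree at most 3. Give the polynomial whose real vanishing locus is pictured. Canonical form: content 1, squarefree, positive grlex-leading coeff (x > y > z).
1. The picture has 2 separate pieces.
2. Degree: a double cone through the origin; a quadric, so deg p = 2.
3. By symmetry, the surface is invariant under rotation about z: p = q(x² + y², z); mirror symmetry z ↦ −z ⇒ only even powers of z.
4. From the axis intercepts and sections: one z-axis crossing is at z = 0; it crosses the x-axis at the gridline x = 0; it crosses the y-axis at the gridline y = 0.
5. Fitting integer coefficients to these (and the overall shape) gives p.

x^2 + y^2 - z^2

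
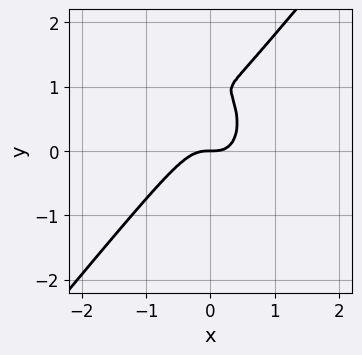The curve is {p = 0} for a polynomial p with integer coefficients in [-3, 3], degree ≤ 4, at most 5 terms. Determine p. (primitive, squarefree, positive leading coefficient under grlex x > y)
(a) Degree: the shape is more complex than any degree-2 curve, so deg p = 3.
(b) Observable constraints: it crosses the y-axis at the gridline y = 0; one x-axis crossing is at x = 0.
(c) Matching integer coefficients to the picture gives p.

3*x^3 - x^2*y - y^3 + 2*y^2 - y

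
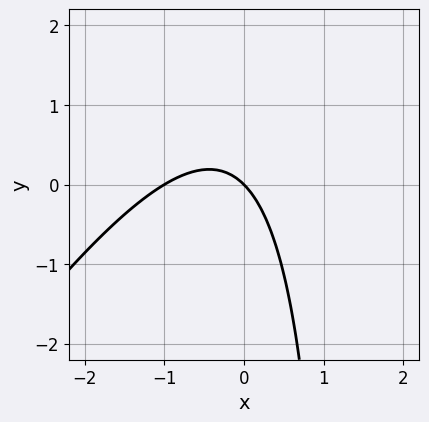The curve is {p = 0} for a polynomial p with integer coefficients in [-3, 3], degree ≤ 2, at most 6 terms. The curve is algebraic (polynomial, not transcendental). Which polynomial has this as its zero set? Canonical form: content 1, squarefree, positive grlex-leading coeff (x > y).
3*x^2 - 2*x*y + 3*x + 3*y

(a) deg p = 2. The shape is more complex than any degree-1 curve.
(b) From the axis intercepts and sections: among the integer gridlines, it crosses the x-axis at x ∈ {-1, 0}; it crosses the y-axis at the gridline y = 0.
(c) These observations pin down the coefficients.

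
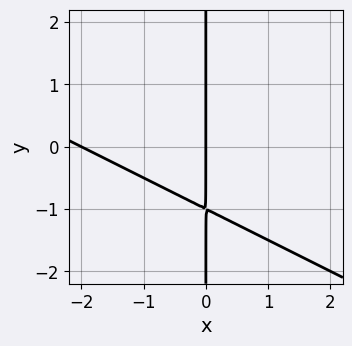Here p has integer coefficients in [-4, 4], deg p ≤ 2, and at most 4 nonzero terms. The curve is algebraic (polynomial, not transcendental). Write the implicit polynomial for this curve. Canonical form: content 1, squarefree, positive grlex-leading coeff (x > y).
x^2 + 2*x*y + 2*x

1. Degree: the shape is more complex than any degree-1 curve, so deg p = 2.
2. Observable constraints: among the integer gridlines, it crosses the x-axis at x ∈ {-2, 0}; the visible y-axis segment lies entirely on the curve.
3. These observations pin down the coefficients.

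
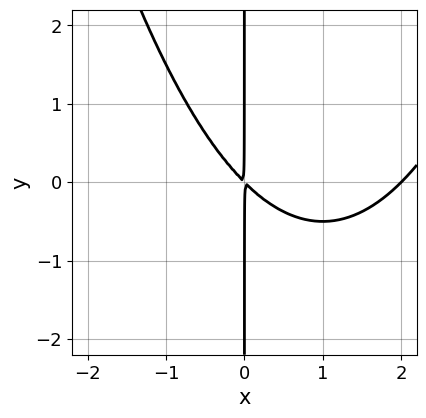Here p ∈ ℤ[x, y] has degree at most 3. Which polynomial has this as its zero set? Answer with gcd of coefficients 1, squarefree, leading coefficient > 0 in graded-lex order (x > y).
x^3 - 2*x^2 - 2*x*y

First, deg p = 3. A generic line meets the curve in up to 3 points.
Next, checking where it meets the axes: it crosses the x-axis at the gridline x = 2; the visible y-axis segment lies entirely on the curve.
Finally, putting this together gives p.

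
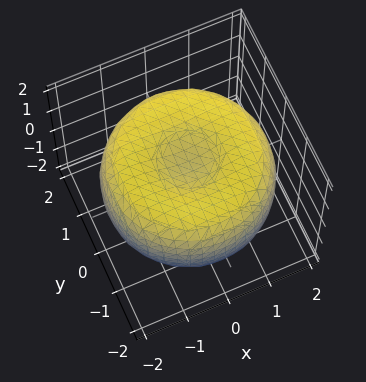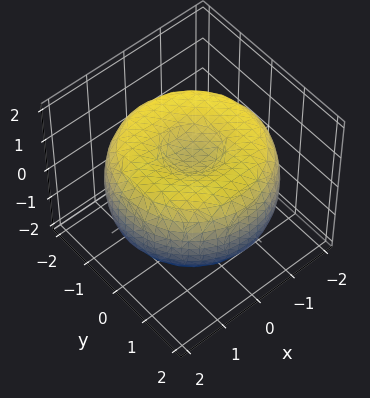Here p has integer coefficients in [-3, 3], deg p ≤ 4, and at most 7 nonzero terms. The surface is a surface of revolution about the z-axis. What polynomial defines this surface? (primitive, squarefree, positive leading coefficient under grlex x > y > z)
x^4 + 2*x^2*y^2 + y^4 - 3*x^2 - 3*y^2 + 3*z^2 - 2

(a) Degree: no degree-3 surface has this shape, so deg p = 4.
(b) Symmetries: the surface is invariant under rotation about z: p = q(x² + y², z).
(c) From the axis intercepts and sections: a circular section at z = 0 has radius between 1 and 2.
(d) Matching integer coefficients to the picture gives p.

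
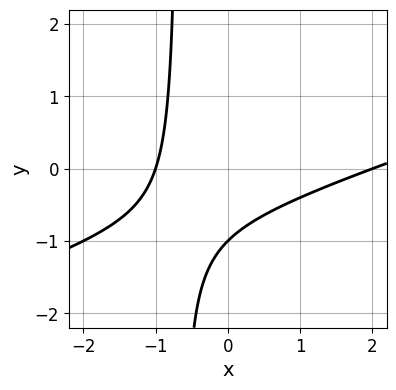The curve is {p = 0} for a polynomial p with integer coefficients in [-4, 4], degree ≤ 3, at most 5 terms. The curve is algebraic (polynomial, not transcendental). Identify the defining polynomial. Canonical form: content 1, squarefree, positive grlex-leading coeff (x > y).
(a) The degree is 2 — a generic line meets the curve in up to 2 points.
(b) From the axis intercepts and sections: among the integer gridlines, it crosses the x-axis at x ∈ {-1, 2}; it meets the y-axis at y = -1 (among the integer gridlines).
(c) The integer polynomial consistent with all of this is the stated p.

x^2 - 3*x*y - x - 2*y - 2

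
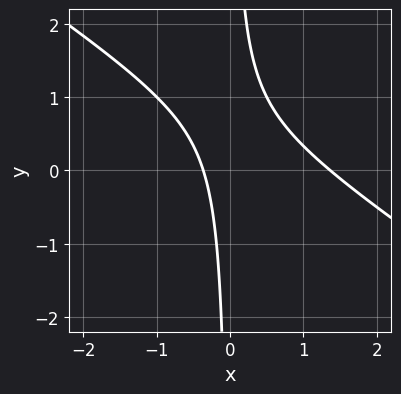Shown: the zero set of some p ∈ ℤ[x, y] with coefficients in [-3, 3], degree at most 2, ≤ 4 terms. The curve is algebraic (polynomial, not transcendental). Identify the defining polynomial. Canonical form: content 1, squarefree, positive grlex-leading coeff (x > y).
(a) Degree: the shape is more complex than any degree-1 curve, so deg p = 2.
(b) Reading off the gridlines: no y-intercept at any integer in the box.
(c) The integer polynomial consistent with all of this is the stated p.

2*x^2 + 3*x*y - 2*x - 1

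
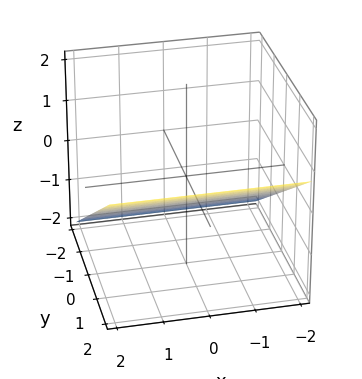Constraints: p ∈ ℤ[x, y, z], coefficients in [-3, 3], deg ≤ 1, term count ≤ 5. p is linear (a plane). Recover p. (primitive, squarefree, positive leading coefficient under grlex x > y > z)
2*y - 3*z - 2

First, the degree is 1 — the surface is flat (a plane).
Next, against the integer gridlines: no x-intercept at any integer in the box; it meets the y-axis at y = 1 (among the integer gridlines).
Finally, these observations pin down the coefficients.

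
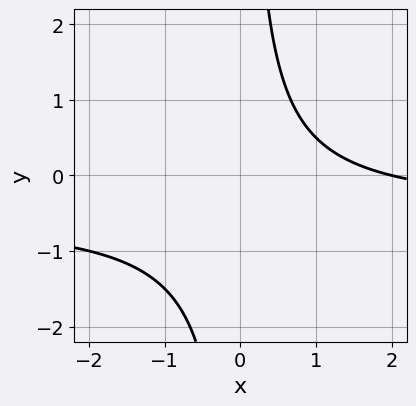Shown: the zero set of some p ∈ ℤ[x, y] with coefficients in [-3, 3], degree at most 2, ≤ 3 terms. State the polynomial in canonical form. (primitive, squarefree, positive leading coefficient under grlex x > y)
1. deg p = 2. The shape is more complex than any degree-1 curve.
2. Reading off the gridlines: it misses every integer gridline on the y-axis; it meets the x-axis at x = 2 (among the integer gridlines).
3. Matching integer coefficients to the picture gives p.

2*x*y + x - 2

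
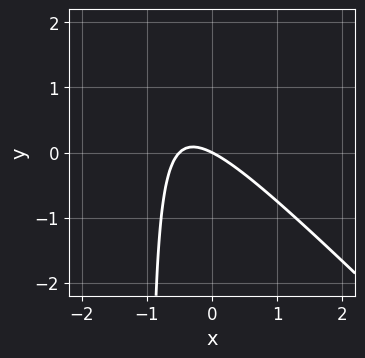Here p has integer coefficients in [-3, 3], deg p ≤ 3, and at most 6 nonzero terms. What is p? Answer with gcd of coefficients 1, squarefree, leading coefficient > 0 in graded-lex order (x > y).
First, degree: a generic line meets the curve in up to 2 points, so deg p = 2.
Then, observable constraints: it crosses the y-axis at the gridline y = 0; it meets the x-axis at x = 0 (among the integer gridlines).
Finally, putting this together gives p.

2*x^2 + 2*x*y + x + 2*y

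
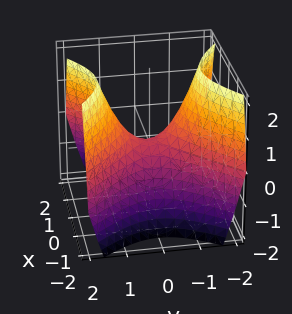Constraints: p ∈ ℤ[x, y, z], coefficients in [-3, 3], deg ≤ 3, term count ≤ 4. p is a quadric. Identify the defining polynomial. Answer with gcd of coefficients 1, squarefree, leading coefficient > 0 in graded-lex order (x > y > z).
x^2 - y^2 + z

(a) Degree: a hyperbolic paraboloid; a quadric, so deg p = 2.
(b) Symmetries: mirror symmetry y ↦ −y ⇒ only even powers of y; mirror symmetry x ↦ −x ⇒ only even powers of x.
(c) From the axis intercepts and sections: it crosses the x-axis at the gridline x = 0; it crosses the z-axis at the gridline z = 0; it meets the y-axis at y = 0 (among the integer gridlines).
(d) Assembling these constraints gives the stated polynomial.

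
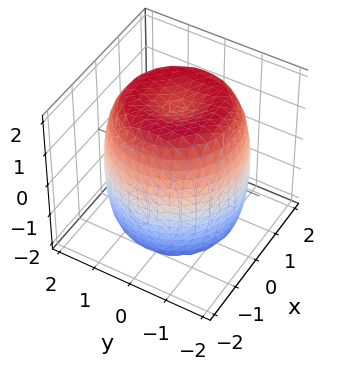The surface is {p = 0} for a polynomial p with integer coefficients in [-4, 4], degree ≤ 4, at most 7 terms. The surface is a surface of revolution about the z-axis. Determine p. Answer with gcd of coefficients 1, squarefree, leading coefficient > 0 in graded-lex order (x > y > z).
x^4 + 2*x^2*y^2 + y^4 - 2*x^2 - 2*y^2 + z^2 - 3

(a) deg p = 4.
(b) Symmetry: every cross-section ⟂ z is a circle, so x, y appear only via x² + y².
(c) Against the integer gridlines: a circular section at z = -2 has radius exactly 1.
(d) These observations pin down the coefficients.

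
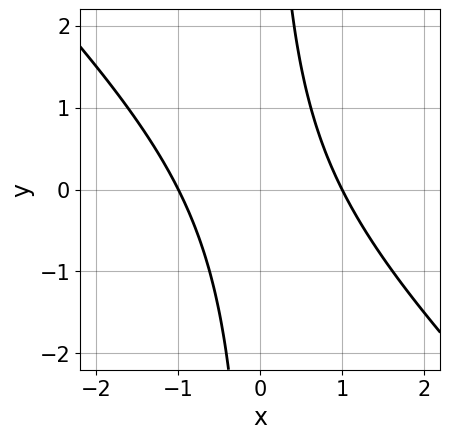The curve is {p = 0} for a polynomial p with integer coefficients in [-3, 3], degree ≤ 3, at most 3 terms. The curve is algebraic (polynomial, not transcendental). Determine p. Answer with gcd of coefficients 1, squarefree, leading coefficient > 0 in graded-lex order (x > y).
x^2 + x*y - 1

deg p = 2. The shape is more complex than any degree-1 curve.
Checking where it meets the axes: it misses every integer gridline on the y-axis; among the integer gridlines, it crosses the x-axis at x ∈ {-1, 1}.
Solving for integer coefficients yields p as stated.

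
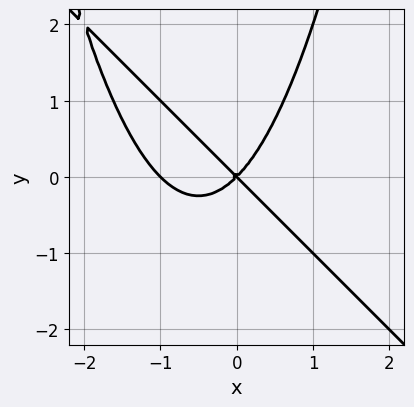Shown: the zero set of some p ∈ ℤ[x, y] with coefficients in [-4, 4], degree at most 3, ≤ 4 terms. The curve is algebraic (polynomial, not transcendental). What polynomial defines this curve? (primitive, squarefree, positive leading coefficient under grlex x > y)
x^3 + x^2*y + x^2 - y^2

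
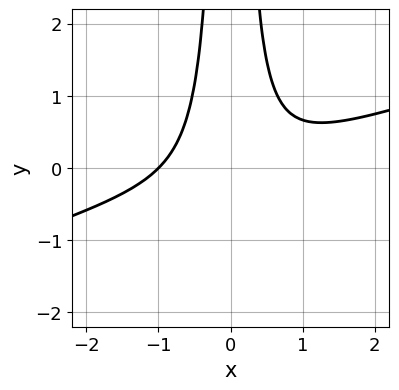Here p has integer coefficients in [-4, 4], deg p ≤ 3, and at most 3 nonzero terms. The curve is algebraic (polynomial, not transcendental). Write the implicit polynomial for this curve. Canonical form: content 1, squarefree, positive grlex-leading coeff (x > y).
x^3 - 3*x^2*y + 1

(a) The degree is 3 — a generic line meets the curve in up to 3 points.
(b) Reading off the gridlines: it crosses the x-axis at the gridline x = -1; it misses every integer gridline on the y-axis.
(c) Solving for integer coefficients yields p as stated.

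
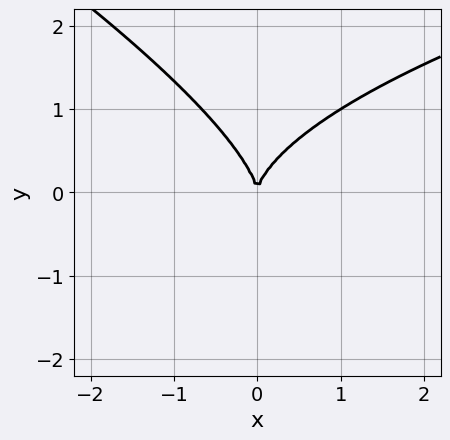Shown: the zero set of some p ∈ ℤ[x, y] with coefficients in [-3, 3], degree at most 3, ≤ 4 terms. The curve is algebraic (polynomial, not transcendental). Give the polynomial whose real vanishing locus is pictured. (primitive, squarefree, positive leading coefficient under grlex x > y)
x*y^2 + 2*y^3 - 3*x^2

1. Degree: the shape is more complex than any degree-2 curve, so deg p = 3.
2. From the axis intercepts and sections: one x-axis crossing is at x = 0; one y-axis crossing is at y = 0.
3. These observations pin down the coefficients.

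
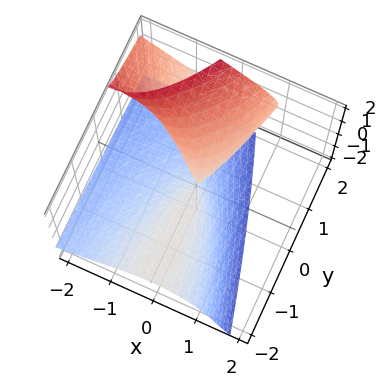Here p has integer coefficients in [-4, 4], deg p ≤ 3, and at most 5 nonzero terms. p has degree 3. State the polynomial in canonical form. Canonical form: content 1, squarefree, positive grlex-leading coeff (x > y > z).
1. I count 2 distinct pieces. They look like related sheets of one shape, so recover p as a whole.
2. deg p = 3. The shape is more complex than any degree-2 surface.
3. From the visible intercepts: it crosses the z-axis at the gridline z = 0; every point of the y-axis in the box is on the surface; it crosses the x-axis at the gridline x = 0.
4. These observations pin down the coefficients.

3*x*z^2 + 2*z^3 + 3*x^2 - 3*y*z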